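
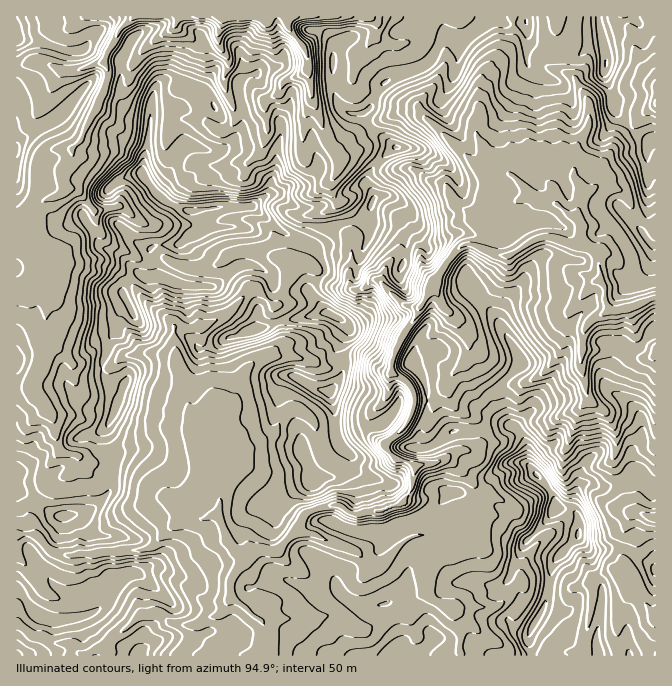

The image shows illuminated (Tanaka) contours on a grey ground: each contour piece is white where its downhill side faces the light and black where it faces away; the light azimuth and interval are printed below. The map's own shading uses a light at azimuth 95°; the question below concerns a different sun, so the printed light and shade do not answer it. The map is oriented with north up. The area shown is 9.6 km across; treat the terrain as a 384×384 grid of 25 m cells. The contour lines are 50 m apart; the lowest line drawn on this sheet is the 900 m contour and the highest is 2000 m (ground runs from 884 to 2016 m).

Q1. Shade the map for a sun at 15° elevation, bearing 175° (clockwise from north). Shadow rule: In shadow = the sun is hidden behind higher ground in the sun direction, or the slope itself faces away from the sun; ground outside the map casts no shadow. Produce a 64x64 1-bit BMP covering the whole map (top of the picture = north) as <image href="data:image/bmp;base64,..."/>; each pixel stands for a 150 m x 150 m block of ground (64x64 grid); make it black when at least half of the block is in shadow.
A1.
<image width="64" height="64" href="data:image/bmp;base64,Qk0+AgAAAAAAAD4AAAAoAAAAQAAAAEAAAAABAAEAAAAAAAACAAATCwAAEwsAAAIAAAAAAAAA////AAAAAACAAAAAMAAAAOAgAAB8AAAAgDvAAC40IAAAHxkAAnAwADwMDgAAY7AAOAAEAABA+AAgAQAAOAA5gIAAAAAYATggj+ACABgHgACf/gHgQAeAAD/+AOPAAA4A4D8AHwAAZj0Af4AcAAB2CwB+IAz+AHgHDDwAB/+AeOcfAAABj4A/wB8AAAADhAfAHgAAAAX8B5AEAAAAD/oP+QwAAAAP+/+fqAAAADw7/9/QAAAAf8H//P4AAAB34P/8Z4AAAHP8//xkAAAAHbz/+wAAAAANuP/nAAAAAA8//+8AAAAHHh///wJwAP8eH///CDgA/gYH//8AEAB4BwP/7gAAADADeD/EAwB+AAO4f/4BAB/AYfD//wAID3/38P//AAgDm//hv78AAAGD/OD+YAHg8A/4YcAAA+v4DdA74AAB2wCAgB/wAABwAAAAH//AAM8AAgAP/4AAn4AeAB4IAAF/Bz8ADAEAB/AAf8AABAAeYf8P4cAACA+D/8//wAAYB8f////AAAAH/////wAAAAf///3+GAAAA////fgwAAAB+//Zd/AAAAH5/8AP4ABDAfj/wA/AAAMB+AfkD4AAAQD4D+T3gAABBPwdcGIAAAAO/Hw4AAAAAA///gwOAAYAAf//wA+AAAAAf//4AAAAAAx///AIAAAAAT//8egAAAAD/////AAAAA=="/>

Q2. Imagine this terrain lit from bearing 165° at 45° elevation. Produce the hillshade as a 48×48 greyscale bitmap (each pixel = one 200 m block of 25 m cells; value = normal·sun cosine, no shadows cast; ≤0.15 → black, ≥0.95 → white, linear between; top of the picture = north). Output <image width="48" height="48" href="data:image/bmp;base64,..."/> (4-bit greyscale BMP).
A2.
<image width="48" height="48" href="data:image/bmp;base64,Qk32BAAAAAAAAHYAAAAoAAAAMAAAADAAAAABAAQAAAAAAIAEAAATCwAAEwsAABAAAAAAAAAAAAAAABEREQAiIiIAMzMzAERERABVVVUAZmZmAHd3dwCIiIgAmZmZAKqqqgC7u7sAzMzMAN3d3QDu7u4A////AGet7sh5vcvMzKmYiIZmiJy6mbvdzKqZmYvd7ut3mrqquqqYiIiHeJqZmqm9zLqpmazM3e64i8uombqqmau6iIeJmZdtzLq5mbmJms3czcy5i7qru7urqoiqqXdKyrq6nLiZmazu26vLq8y7u7mIq5rMu6hnuqqqrYmoiIrduqu8qauqqql3iqmqmKuY3Luau3qGVERniqqrp4eaqYmYirmHdmu53u27uZibqoZVWJmZuph5h4m7maqIiGnHrv3Lp5jO7typdompzN2Wiry8yqqpmXWqa+mZhrvN7cmImImbzd7Ym6dlm7u6qXM7uaeIddyZq7qJmqqqrMzup2h0JJzLqpY2yWaam8t1aL26q7vKmavf/d7+s2rMqryWZVnM3cqHd5zMvMu7mJm9//7u6UaImrzcInu8y6upiZvNzLu7mZmqvN3ISTI2d6m3I3l5qIqZqqvdy7qrqZqqmsuDbsl4dEVSU1mGh2iJzNzMu6qruqmam7dXe+7spzIidCV2iHZ3m93Kqru7u7mIm5aesnnMuphEVRE1eYeHZ53bu7u6qquYrKqs5lZXmId5diJGd5mqmIzcu7u7qqy7zsy2u3dWd1SLqmaXZpqqmIrcy7u7uqzdzdzISql3Z3ZHmomoVcqZiJi8y7zcyoq7h8uHW7uWVYuVd3h2VsuHiJhqu73u23VlaLube7vIdWzIaHV3d7uXmayrzLzv/8hoq93dlau6iImIaZaJqpqoeK7v7bic///czO7c0oh4madWeJV4jJqpZYzvzcqEfO/+3cy71jdYmZZoiKQzV5qpdXrazu7qVYqry1N5myWKqXiaqrlVQpqphnqr////x4uIhAA0noSsuHm7u6u9yKqpdEiu7t7u7LypiHlX/8h7qFe7u6m87rqphTSbupmK3tuonN7d7d43dTSbu8qpvaqqmHZ5qsy6rLq7u83/ve+RNGNKqquZrKq7mYmIm97u3MzLqszv3O3XabpWiYyququ8uXmGZ53u7tyXaLvN3dq8vMzKq6zLurqZuHZpqqvN3dlmVXrM3biaqqq8u7q7rMqGWMiby3VneaqoZEW82necu7qZrLqprNunRK7LtzEAAFuoZWZ5hli9y7q7vLmYqsu6cwe8ZXZTMSdmmDRlRZzru6u8y8upmcu7hgAoaKq6pzZVmmJKzf/Yq7u7u7y6qcy7mHMDibu7uleZmadb/+p6vMy7vM3Kqr3dyIhFqZmIqoi6iruWh1WcvN3d3bzrmJve6GhmuoiaeZipi8y2MjrtvN7u7tjNlqmc3Fdmu6rLiYaZervKd67ty87u7tm9p6qIzoZUmqu2qrV5iZit3dzu283e7durupqWfLZSaph2q9p3iJiM//vu66zd3O3bvJmpd5lxJlRHasy3aLmIzv7O7JrMzczszczN7KejATNFZmm5d7qHeL3N7am7vcnMze3MzeWqMSZkVBNLd6uYmYrM79vLqqqr3cupeMo5dDVTAQIZY0eHq6mq3uzLqZqbzJqqhq0Tl0MyAAI3MAJWi6qZru3LqZqbzA=="/>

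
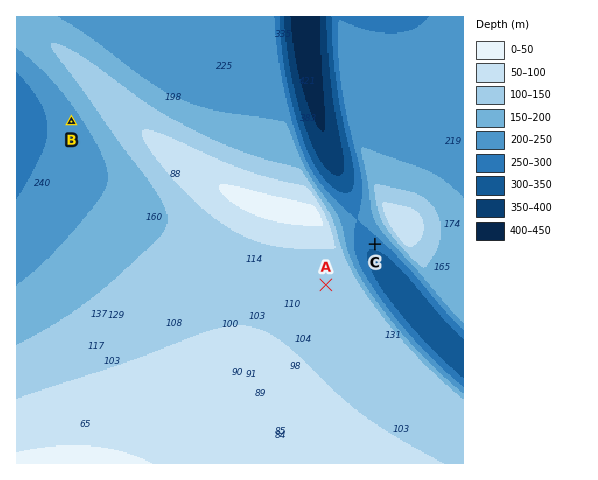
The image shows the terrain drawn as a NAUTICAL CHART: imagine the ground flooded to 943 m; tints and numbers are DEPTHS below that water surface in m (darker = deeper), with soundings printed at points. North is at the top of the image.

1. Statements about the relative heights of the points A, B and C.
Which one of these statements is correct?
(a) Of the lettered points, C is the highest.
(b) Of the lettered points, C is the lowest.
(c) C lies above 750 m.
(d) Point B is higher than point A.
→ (b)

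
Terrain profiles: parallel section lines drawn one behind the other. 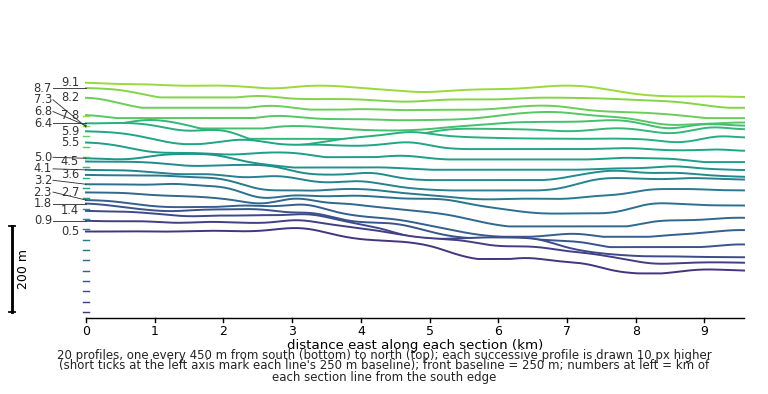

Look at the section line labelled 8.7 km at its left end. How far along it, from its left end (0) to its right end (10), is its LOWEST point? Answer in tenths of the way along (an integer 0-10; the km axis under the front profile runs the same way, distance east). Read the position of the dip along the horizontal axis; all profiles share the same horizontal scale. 10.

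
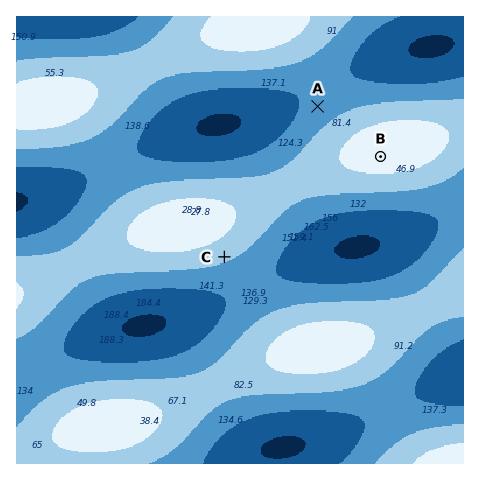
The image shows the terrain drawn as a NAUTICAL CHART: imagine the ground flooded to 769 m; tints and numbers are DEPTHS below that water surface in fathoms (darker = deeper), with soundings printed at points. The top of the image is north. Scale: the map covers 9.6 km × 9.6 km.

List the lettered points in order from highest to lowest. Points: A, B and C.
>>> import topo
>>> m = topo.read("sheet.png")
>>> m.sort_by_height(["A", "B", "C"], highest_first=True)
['B', 'C', 'A']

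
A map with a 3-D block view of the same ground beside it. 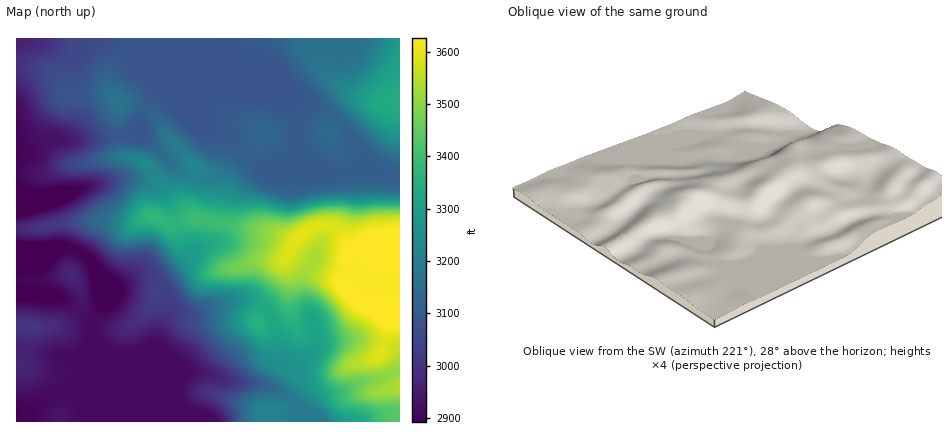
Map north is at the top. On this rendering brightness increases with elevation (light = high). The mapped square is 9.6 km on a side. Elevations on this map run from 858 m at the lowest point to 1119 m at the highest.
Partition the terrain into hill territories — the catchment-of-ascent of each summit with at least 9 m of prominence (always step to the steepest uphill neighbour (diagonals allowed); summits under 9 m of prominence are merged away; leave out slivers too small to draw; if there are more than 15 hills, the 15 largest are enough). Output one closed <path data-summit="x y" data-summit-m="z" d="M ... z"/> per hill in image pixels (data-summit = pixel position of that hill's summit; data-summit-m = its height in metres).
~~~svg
<path data-summit="400 248" data-summit-m="1119" d="M130 38l-114 0 0 216 24 1 18-7 12 0 10 4 8 6 6 10 3 26 5 12-12 22-1 14-4 10 0 24-9 8-30 14-20 16-10 2 0 6 64 0 1-16-3-6-8-8 64 0 46-19 10-2 20 3 24 8 22 2 20 6 12 6 12 12-2 14 102 0 0-50-5 0 3-4 0-14-2-4-6-4-26-6-20 0-22 3-8 8 2-19-11-32-1-22 9-18 3-1 60 22 24-1 0-102-12-1-16-7-12-2-18 6-12-1-10-5-8-8-13-20-5-30-4-12-128-52-35 0 24 26 9 20 0 4-11 10-11 17-16 13-38 4-22 0 6-8 7-18-1-38-5-16-24-18 21 9 6 0 26-11 28 6 4-4z"/><path data-summit="400 100" data-summit-m="1021" d="M400 38l-270 0-3 8 35 0 128 52 4 12 5 30 13 20 14 11 16 3 18-6 12 2 16 7 12 1z"/><path data-summit="272 410" data-summit-m="983" d="M190 371l-10 2-46 19-65 0 11 12 0 18 217 0 3-14-12-12-12-6-20-6-22-2-24-8z"/><path data-summit="30 326" data-summit-m="918" d="M28 294l-12 0 0 122 10-2 20-16 30-14 9-8 0-24 5-16-1-16-25-20-10-4z"/><path data-summit="118 102" data-summit-m="968" d="M102 40l-8 1-22 10-6 0-17-7 20 16 5 16 1 38-7 18-6 8 22 0 42-5 15-15 8-14 11-10-9-24-25-27z"/><path data-summit="400 316" data-summit-m="1114" d="M316 259l-3 1-9 18 1 22 11 32-2 18 8-7 22-3 20 0 20 4 12 6 2 4 0 14-3 4 5-1 0-91-24 1z"/><path data-summit="72 274" data-summit-m="906" d="M70 248l-12 0-18 7-24 0 0 39 42 3 22 15 9 8 1 8 12-22-5-12-1-18-8-18-8-6z"/>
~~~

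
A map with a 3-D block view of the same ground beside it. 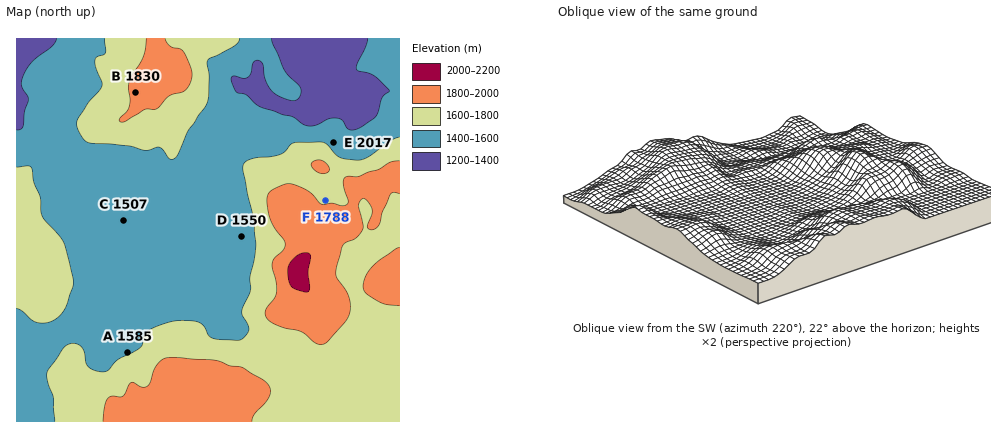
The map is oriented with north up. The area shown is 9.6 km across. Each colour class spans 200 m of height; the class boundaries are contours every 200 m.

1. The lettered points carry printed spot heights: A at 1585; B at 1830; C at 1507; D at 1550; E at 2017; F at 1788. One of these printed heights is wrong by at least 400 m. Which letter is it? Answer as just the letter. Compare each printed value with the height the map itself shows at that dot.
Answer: E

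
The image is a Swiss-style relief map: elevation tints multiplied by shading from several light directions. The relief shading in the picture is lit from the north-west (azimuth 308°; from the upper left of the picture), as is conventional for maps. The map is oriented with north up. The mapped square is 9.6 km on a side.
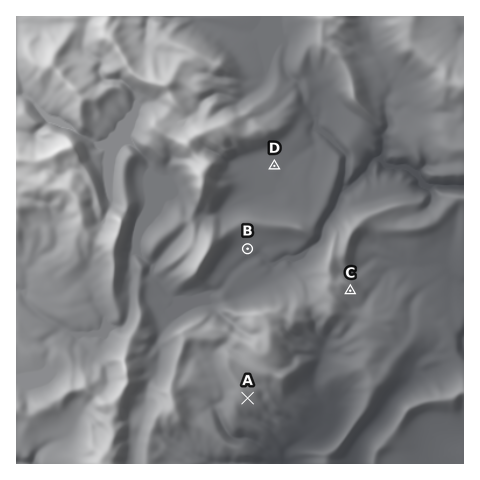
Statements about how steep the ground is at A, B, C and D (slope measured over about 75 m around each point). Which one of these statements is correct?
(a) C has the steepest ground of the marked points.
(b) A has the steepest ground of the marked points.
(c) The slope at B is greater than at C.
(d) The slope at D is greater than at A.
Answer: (a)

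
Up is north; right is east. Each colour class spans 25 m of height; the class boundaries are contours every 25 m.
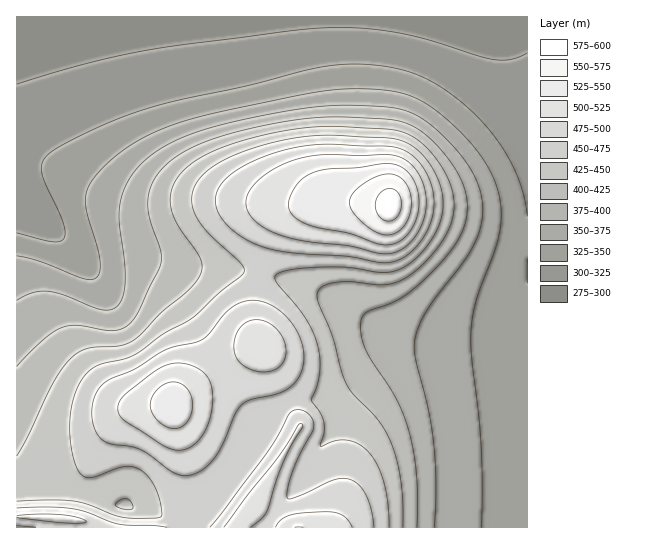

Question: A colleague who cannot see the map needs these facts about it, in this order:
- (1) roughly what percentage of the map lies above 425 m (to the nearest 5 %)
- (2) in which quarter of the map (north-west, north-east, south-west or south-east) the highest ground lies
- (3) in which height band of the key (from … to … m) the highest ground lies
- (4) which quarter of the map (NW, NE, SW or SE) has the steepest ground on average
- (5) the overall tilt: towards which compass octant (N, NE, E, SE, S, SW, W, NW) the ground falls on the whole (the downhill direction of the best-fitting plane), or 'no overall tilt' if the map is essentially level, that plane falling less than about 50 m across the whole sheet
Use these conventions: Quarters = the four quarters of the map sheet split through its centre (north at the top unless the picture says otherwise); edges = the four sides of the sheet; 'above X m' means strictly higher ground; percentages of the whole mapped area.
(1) Ground above 425 m makes up about 40 % of the sheet.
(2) The highest ground is in the north-east quarter.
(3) The highest ground lies in the 575–600 m band.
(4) Slopes are steepest in the north-east quarter.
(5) Overall the map slopes down towards the north.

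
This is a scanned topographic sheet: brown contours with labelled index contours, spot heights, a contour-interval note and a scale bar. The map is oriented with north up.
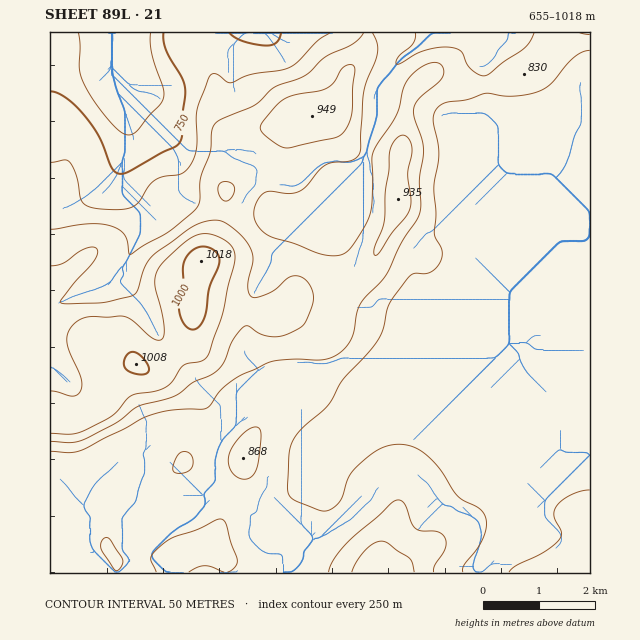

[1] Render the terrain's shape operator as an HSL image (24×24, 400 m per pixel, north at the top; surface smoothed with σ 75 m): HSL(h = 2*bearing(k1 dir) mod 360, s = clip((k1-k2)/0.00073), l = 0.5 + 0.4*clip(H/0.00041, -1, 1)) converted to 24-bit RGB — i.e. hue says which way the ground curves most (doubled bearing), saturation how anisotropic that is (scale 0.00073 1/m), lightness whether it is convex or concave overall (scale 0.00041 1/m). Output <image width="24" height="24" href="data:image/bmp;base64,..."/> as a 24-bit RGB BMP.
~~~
<image width="24" height="24" href="data:image/bmp;base64,Qk32BgAAAAAAADYAAAAoAAAAGAAAABgAAAABABgAAAAAAMAGAAATCwAAEwsAAAAAAAAAAAAAlq9lfWGReFuJiIFtfoVweH58f4N6gHl9h3Bpi39aaX5aOH2LX5W0sJW0v7eZjLGz3kN+jXU4Pm5hYod+dYuOdoCNen+IjJCAsa2HZlt+ZmB2oWl5i5lgY35edYRsdnB/kWyNkIqff42iT5edMo94ZJ2H0KqXo6FemFOu24vScFW4W36NbX5zeXttfoFnkJJgq6d9k0OXlHlUR5mAwom4f3KtZ5uOYHJ5fIxkbahpdX+Phm6LVn5wP3VLtZ1DyYldTXlYm5ZdoGSbi2iYcnGFc3SJf3mThYeaooJtTj2U0ZO9T7eCP5pqoG6pr2ayoT+Or7lOS7JFXHt2fnR3dnZ9Wnd+Zpplu6iFkXyZaoSCemd3iXF7gHmEc4SCb4uAg5F8kW8wK3coRJ5r1ouaVYqRWXpecFd3rUS42dq2arKZTmKGc3WAfIGCZoaLY5mBpKmAmnh9imSGe2x/gXx8gn2AgXx+eIJ0e4ZtfnMMXKsAADMCYKUhpnFkZ192VWVwQqei272qs3JtS19za36AfYWCdIWDZ41wkZhlkm9kg2p2fHd/gH99f3x8gXx9hH98gYB4zNb/8cz/RFTkAH8rUW0kY2E7do5UILRbSrVJ3XiPf1uVWIBsZoZpdoN5doJ2hoZziHp0hHZ+fHt/f31+gHx+gHt9hXt6hX58v1arwCPK/s3ixw/yk1xBI7NSOsF2VZ9QLmRAtLJJrHCZinOcbYuFbYF4eHx0g4R0goN3gXp9fnx/fn1/gHx/gH2Bf4SHgoaMfkxBaFdE255j60LkzNLtjoThlDtvUaI/Qn54XptNfXZQkHhKfY5IWn9mdH5/gIV+e4R+e36Af32Af3x/fX2AfYeEfYiEfYOBb06EbKdzVbCspdPNfJHR6Q280o2bcanJWUCjkFJWg3BPo2tSoL5nMJdhUYh6eYaAgn6Be3yAfHyAf3yDf4WAfIR8gIJ6gH93OjXMq8DIWIS1kNOAcRt3xx5e5emSTJd/MTOVo3y3gI+8fZ/GwrPMdXK7QnqZan6EgX16eoGAe36Aen+ChoB/g3t5gndzhX5xIZpjctGvnW3Sy26PXQhds72B6eLCf3CvHUiSfYKop4Sfb5V8ppBuqHtXSXZzXmx8hYZ7d4WFe3qCeoGBeoOCh3uNfHyWgYSflcxMNGsHFUAJlBRcyUS7e7p24Ltxx6pkIFFwWHx+on2Ejp6shl2y4mKZjq5ALn90fopubYVzdX+BfX+FfIKFeIeAeoh2foRytGan0X+xQ691Aj5QlKDS1IXc2rKk28WzJlOhP4SldbepiIKoZk6a1EDI9sS3H2+KYXyYbpOLbYF+dYF3eoF5foB7goJ8f397ZVqwvJnK2bfdB3C3Cqh8W0/R8Nvl6MjolFDhO2WzmHdiglZSclhvOTqO/9DLu6cpKI53fm+YgXSReX2EeoF9fIB7gYF8gH98PZI8T7x4wHabyTC5N28yC1Yb7eEI2lMAm3QmUz09emdDhHpXanlnNGRu3zZA/8e0DLWpQ2uHhHeEiHyIgH2EfX+Bf4B/f39/kL1lLHsrXWc4k0V7s2+BQop6bSoj77lotqhnWUBikopHSZ5HZX54RFJyQzCP//rMJkzKNDF7eXl+gX58gn1+gX2BgH9/f39/voR/lV9yQot9O2qUnJe4flTHVS7NzuO81G7CnijEt62YZKJlSmNRPnJmJ3mS//rKgypzNEd3dnp/gH99gX99gIB+f39/gH9/m4Nes7OCTKqzMlt+iI9WeEBojytM7887eEkzg0NFvLNnskxSg1Z+KNuvCDmy/u7NXHPLJi+OcnKCgH6AgX9/gYB/foCAf4CAhaWnnsifU0qjTDVyeolqczB7YKxD28uemmrZmW7XyneIsWWJjr+AEO9oAC9P//fJ1y6IVTB5c3V9f397gYF8goJ+foB+foCAj7N6n7V1bTB3Z095bYFqRS15jtOCVcdjVm+mdky/2cHnvLDw78rytd2CABEz/9BFrFUbRT9Vc4VTd31chIdTd4ZcdYRueH93qMdfkXhQXThtdmV6flFlUWU6h9dFlbVQRHtpOsCfd7aUqUhe2EEx/6R4ABwzV0Xl/7rSMZvFbqvQb0PPx3u2Y61wWpF9cn19x75pgHFaREN3bGGCkDGQlMNmWdqQhrmlTqyxOZZCVkk3sExypJLM/M/aLxrVAEgz8rSE87D3XECNOXF+h3jC2o/BdmSeanKCua+Ic3aeOz6UVE6UZCi53uzKTrN6hnpNemhLdnFOPlxNXZ8wToAf7F8H7WGIQFHQAJoxnWMYzzeieazEO3SKt2hasoCdZGSu"/>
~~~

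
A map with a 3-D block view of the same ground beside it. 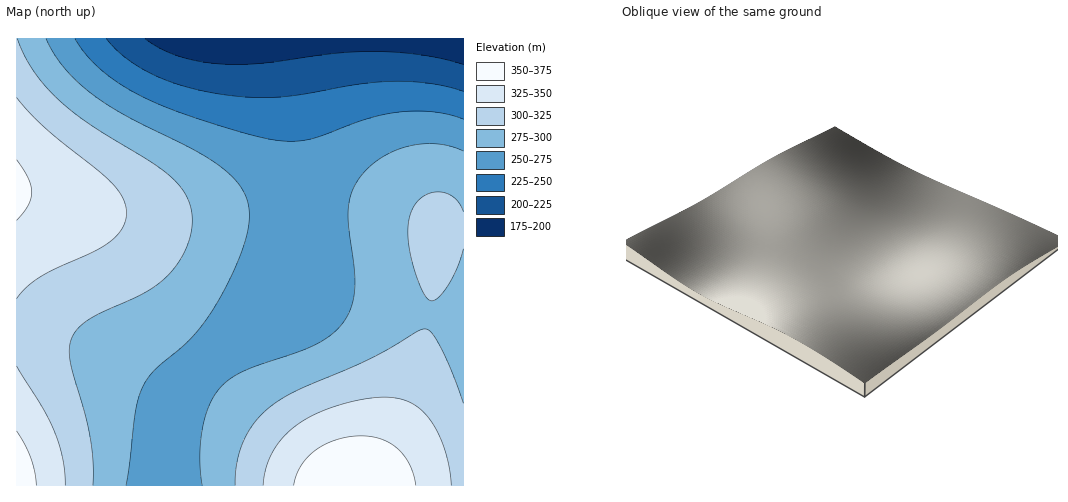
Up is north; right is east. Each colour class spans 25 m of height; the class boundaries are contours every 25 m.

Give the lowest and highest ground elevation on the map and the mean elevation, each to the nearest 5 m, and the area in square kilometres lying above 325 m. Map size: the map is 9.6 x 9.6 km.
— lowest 175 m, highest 370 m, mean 285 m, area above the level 13.5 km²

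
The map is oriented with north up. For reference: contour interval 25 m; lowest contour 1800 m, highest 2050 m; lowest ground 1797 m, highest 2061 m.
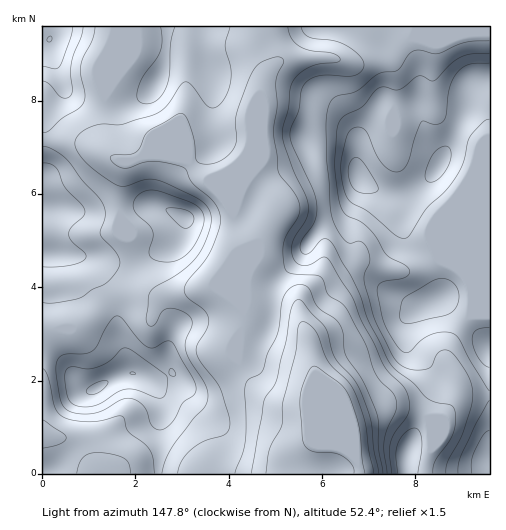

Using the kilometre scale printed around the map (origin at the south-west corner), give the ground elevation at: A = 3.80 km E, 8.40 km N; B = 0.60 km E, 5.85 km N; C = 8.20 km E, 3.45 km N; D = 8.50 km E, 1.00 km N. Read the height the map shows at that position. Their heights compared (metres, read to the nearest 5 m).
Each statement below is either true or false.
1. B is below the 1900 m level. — false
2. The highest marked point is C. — true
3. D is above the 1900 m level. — true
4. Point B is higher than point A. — true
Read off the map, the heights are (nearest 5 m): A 1935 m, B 1985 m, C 2030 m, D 1940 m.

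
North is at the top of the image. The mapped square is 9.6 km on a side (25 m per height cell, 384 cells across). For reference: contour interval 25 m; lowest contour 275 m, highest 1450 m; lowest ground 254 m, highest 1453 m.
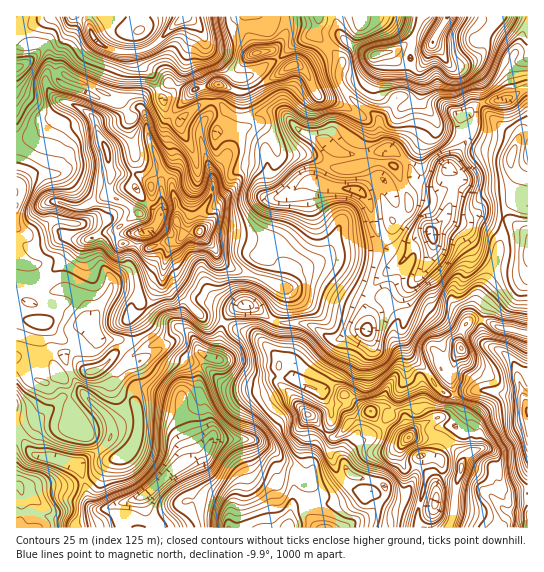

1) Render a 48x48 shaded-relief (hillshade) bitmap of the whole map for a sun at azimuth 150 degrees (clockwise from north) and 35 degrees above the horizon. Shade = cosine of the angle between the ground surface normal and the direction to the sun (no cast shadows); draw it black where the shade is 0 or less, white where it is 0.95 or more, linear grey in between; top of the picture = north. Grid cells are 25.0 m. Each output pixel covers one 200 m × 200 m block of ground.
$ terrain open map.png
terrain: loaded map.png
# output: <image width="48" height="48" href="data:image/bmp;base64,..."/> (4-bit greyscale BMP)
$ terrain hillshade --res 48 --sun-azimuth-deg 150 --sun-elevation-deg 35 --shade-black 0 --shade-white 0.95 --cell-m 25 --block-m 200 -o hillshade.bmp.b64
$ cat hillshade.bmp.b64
<image width="48" height="48" href="data:image/bmp;base64,Qk32BAAAAAAAAHYAAAAoAAAAMAAAADAAAAABAAQAAAAAAIAEAAATCwAAEwsAABAAAAAAAAAAAAAAABEREQAiIiIAMzMzAERERABVVVUAZmZmAHd3dwCIiIgAmZmZAKqqqgC7u7sAzMzMAN3d3QDu7u4A////AJmb3amJmImqhiNmd3ebu6qXZ0djfcupvKmavLyph3ialzJmZ2eaqqqoZleUXMqqvKqprN7uyVRXhzJVVmeJmZmqdma3W7mau6maq83//7QTVkJWVneIiZiJh4aqa8urmnd4iarO//tBIjNWZneJiZmqqbmaa927mWRWeIis3/6mMhJGVWeZiqq8u7qJWN3LqXd5q6h5ve7ahiEkRGirmrqarNyZds7rqZu8zNt2jNzMulI0NGi8qsqHaN7KhWq4mZqru7yneszLu5eJhmesqLuYQ3zKh2ZniZmZmZmpirzLvLm8qYWMxmq6czWamHd5qomYiYmqmrzKq6mrqpdZmEWblUVnh2aKu4mpmYqqmbzJmYiaqYdUaHQkhTVSNDR6vKq7uru7qb3bmHZ4mYdWdmUQRjNFZ2aKvKqqu8y7y87tuGVGeJiJl0MgB2VZvMurrJmZmavLzM3uyVMjZ5mphTMgA2Z5rdyqq5mZiGabq83dunZEV4mYUzRBAEV4nNuZvJqpqHZpuqvdu7qGZ2d2VFZlISJneqmru6q6qZiJvLqs3cunZUNFaId2VCATR6zdy6q7qZiKzdyrzNqGRERXq7qXVlEBJM27qJmau6hnvd3cvMpTNpq7y7y5d3QyI4qFM5iJq7lkac7turuWaLzdy7u6l2REQ0dlRJmZmruEWK3tur3cqazMvMu5mGMyREd4dqqqmqunZ5zdy83tupqrvMy5iYQRJTZ4mImaqqu6d4vd3M3cqHiau8zKiKgxBESJqYiJqru8qZrd3M25h3iJq7zLqZpzE1R6qpmaq8y8yave7dypmYiIiau6q5qVM1R6uoiKqryqt0eu7tu6qZiHeKqqq6mWRVVpq4mIh2mZqTBavdy6mIh3Z5qpq8uoVVRYq3qpqod3vcMnZ7y5dlVmVoqZms3KZnVIrEe8vMuoisg1Zpy5ZDRWVFiJiL3clodXqzJZl4q6hrp2RKq6iGZmVDWJiJu7pmh3mWMTNEeqh6qYQZe8zcqId3iZiZq6p0V4mYdURUWbqHl5clic3e66qry6mprKiGVombqYhlWKqHlphjmry97suqu7qqvMqYdnmaqqmGaal4hniFmruqzcuYiZiKve2Yh2mqqqqGeJmJZ2iXibuqmZmZmrqZrf63d2iomqqWdnd5Z2iZiau6iJqqq8zKqt23Z3aWiaqXd4ZXh3abmJq6m93Lu7vMqruoZ3Z1aKqXV4hmiaZ6qqqry9/su8qru6q4ZVRWVomFRnd3iLuau93Mys79u7uavM3sp1M1ZmVVZmVXqGvMy83tyay6qs3Kze//7bhUR3dnZUM1iDJYuYnO2qmZms3t3u7//9y0JHh1VUREVkAAOJh63Kmpeb3d3tzv/tzJU2ZlVDMzRWQABaymaYmpZ6zLnNur3tqrpmZ3RXdjJYdCI0iqZFiqUTaKeduYreyZmIeHeavLY3dlRVRHl2iZYAAWVMypnO65h4d5qZmsxlZ1V4d2m6iIdCECUn3cq+7KmIhpqZia2lVkaJmYm7h4h2QiUi7tut7A=="/>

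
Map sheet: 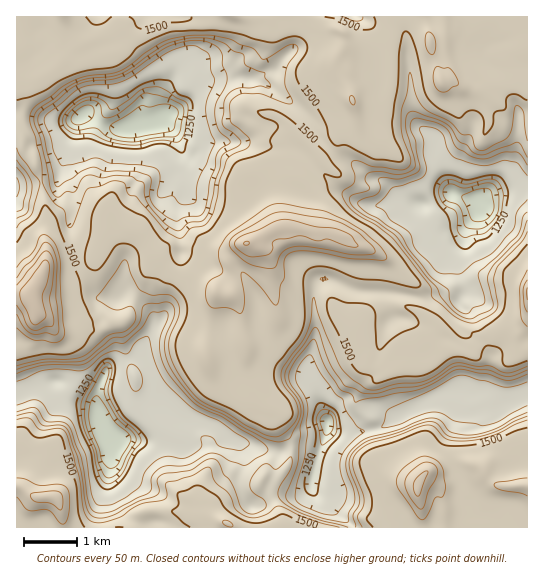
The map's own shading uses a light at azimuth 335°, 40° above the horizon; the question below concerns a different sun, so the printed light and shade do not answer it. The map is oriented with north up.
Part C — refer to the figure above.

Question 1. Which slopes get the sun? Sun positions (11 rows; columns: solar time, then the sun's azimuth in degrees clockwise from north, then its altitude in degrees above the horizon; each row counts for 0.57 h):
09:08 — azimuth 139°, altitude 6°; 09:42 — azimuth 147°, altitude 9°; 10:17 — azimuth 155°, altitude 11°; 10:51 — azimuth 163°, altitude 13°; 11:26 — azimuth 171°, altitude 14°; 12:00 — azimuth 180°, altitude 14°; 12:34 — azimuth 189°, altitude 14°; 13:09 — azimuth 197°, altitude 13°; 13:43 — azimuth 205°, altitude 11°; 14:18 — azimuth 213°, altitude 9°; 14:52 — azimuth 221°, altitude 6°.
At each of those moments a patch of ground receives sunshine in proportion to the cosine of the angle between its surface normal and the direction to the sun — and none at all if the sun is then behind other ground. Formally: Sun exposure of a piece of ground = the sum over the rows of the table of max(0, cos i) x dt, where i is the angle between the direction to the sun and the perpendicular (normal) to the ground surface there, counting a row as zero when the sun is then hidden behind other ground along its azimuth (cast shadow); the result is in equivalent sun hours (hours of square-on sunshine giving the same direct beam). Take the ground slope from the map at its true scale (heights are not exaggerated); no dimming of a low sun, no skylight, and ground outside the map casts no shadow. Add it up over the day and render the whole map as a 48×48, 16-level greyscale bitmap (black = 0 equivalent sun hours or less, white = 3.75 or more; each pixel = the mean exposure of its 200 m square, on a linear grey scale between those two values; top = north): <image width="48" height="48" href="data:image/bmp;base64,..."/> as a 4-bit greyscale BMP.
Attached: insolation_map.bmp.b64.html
<image width="48" height="48" href="data:image/bmp;base64,Qk32BAAAAAAAAHYAAAAoAAAAMAAAADAAAAABAAQAAAAAAIAEAAATCwAAEwsAABAAAAAAAAAAAAAAABEREQAiIiIAMzMzAERERABVVVUAZmZmAHd3dwCIiIgAmZmZAKqqqgC7u7sAzMzMAN3d3QDu7u4A////AFZXhSAAJWVWZVUhEkQhAASGVVd1VVVVVXq6dSAAE1VVVDEAABAAAAEkVWmGVVVVVYiXVSAAAAAlVEMQEgAAABJFVpp2VVVmd2EBJDAAAAJCMyEjZUEAASSFV4Z3VVZ5mQAAEzAAAAMAEiIzNVcgA0h1VTN3RWZBASIzMzEAEhAAATIhEiZzE0dlQxAjRWVDIkRFQzEAAiEAAAEBABJmIzNEQyABNCI0VVVVQhAAACMhAAEiNYVVISABIzISIiI0VUMjIhERJVREMiNI39llICIAABIxAAABNCEAAhEkmVREREbPx3uDEVMgAAAAAAAAAQAAAzI3hURFWN/XVVZ1V2VBAAAAAAAAAAAAJENXVEVWv+llVVQ0iWZUMQAAAAAAABARJXVFVVVq2WVVVUEUZqnOyYUiIiIhEkMzNIYUVlWchmVVVTEjWJupzv/7VERYp9qId4kzRFapZmVVVVUzWZl1Vned687v/+////ymRFeGVlVWVXp0aHZVVVVWv+yWemiamb7ZdVZlVEVmVVjHZ2VVRVVVVVV1VWmrhWndt1REQ0VVRVaad2VVRFVVREVmVq7qVFWc22MjRFVURWZph1VVMzRVQzNFV5iVREQzV2QjRWZlVWVWdlVVVEVUIAATV5ZEREIQFIhlVomFVlVVZUREVmQhAAADR2VVREQyJqunVXdlVlVVQzISIiMxAAA1RiRmRFd2WJmWVDM0d2VFMSV4iIdREiRlVBJWRFaHd2ZVQxNGh3VXd5h2ZlMAATREQhA1RFVnZVVDREZpqHVXiHd4hjESMyESMhACREVXhVVDRVWcqYmZvO/rYxATMiIAEyIRM0RWdVQzRDR3VWvdyoZBEREjMQERASIBIkRVVUIAIjIAFWZmVUIAABIzMQABEREjMkRVVDEAACMQASMhEQAAACM0MwABIwJDMzRVQhAAACMhAAAAAAAAEiIiERACMSMhEiNEERARADQyEAAAABASIzRCACEjMjQhASEjI0IiI0REQyEiM0VWVFVUJGVFVWdCARAAITMzMzNERERERXZDaadYq7upZalSEAAAAAMzMyNEREREVTNrzdpWh2ioV5UyIgAAASMyM0MSNERFVEepl2RFV77JmmQzMiEAABIRRCAAJERVRXhlVCRFarzeyVUzIAAAAAABNFVWVVVTRVVVVDNFaoaJl1MjAAAAAAABRGmoZVUzVVVVRERpyXVmZVZVQABEEAABNWRmZVIlZVZVVWrfx3ZWZWnbqDR5lERWVERFMhFHVWdVVXioZmZWaWety+2pqomrdCIAABV2VVRFVWZ4mGVVh1Vo3+y5i8uFVEMAAkZlVVRFVVZnZkRVVVVVau//6Xh1VFVEVTRVVVRFVVZTM0RFVVVFVVZozqZlVFVniWI1VVRVVVZkQ0RVVVVVVVVVau2FVneIeJQkRFVVVWZ1RFVVVVVVVVVVVp3/7dy7mJuVVERFVWVURVVVVVVVVURFVEWL3cqWVVZlVUM0VVUzRVVVVVVVdUM0QzMzRVeGVVVVQgAVVVVEVVVVVQ=="/>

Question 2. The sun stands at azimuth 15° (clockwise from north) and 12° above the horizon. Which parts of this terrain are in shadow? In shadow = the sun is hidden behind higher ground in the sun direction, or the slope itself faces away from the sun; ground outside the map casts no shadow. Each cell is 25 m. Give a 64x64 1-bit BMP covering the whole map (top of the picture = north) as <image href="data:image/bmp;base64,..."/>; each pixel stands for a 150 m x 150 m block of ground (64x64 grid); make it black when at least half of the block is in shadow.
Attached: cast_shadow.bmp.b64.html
<image width="64" height="64" href="data:image/bmp;base64,Qk0+AgAAAAAAAD4AAAAoAAAAQAAAAEAAAAABAAEAAAAAAAACAAATCwAAEwsAAAIAAAAAAAAA////AAAAAAA8AAAAADDgAHwAAAAAAOAAeAAAAABA4AAAAAAEAGDABwAAAAAAcIAPAAAAAABgAAAAAAAAAGAAAAAAAAAAQAAAAAgADgAAAAAAHAA/gAAAAAAfB//AAAAAAB8H/8MAAAAAPw/+Y7gAAAB+H/gD/8AAAPwf4AP/8Bz8+D/AA////v/wPgAD///+//A8AAP///7/8DwAA+H////4OAAnwA////gwAHcAA/H//DAANgAAAPh+AAAeAAAA/D4AAAYAAAD4HwAABgAAAPAA4AAGAAABwADwAAAAAAGAAPgAAAAAAYAA+AAAAAARAAHwAAAAwBAAAQAAB/AAEAAAABwP8AAAAAAAHj/8AAAAAAAff/wAAAAAADx/8AAAAAAAAD4AAAAAAAAAAAAAAAAAAAAAAAAAAAAAAAAAAOAAAAAAAAAB8AAAAAAAHwP4gAAAAAA/h/jAAAAAAEfH+OAAAAAAD8f4wAAAAAAfx/vAAAAAAD8P/4AAAAAAMB//AAAAAAAAH/8AAAB4AAA/gAP/kHgAAD8AH//4cAAAfgA///gAAAB8AD///AAAADADH//8AAAAKAIP//gAAAAMAAf/+AAAAAAAAf//jAAAAAAAD//OAAAAAAAD//gAAAAAAAD//OAAAAAAAH/+cAAAAAAAP/AAAAAAAAAAAAAAAAAAAAAgAAAAAA=="/>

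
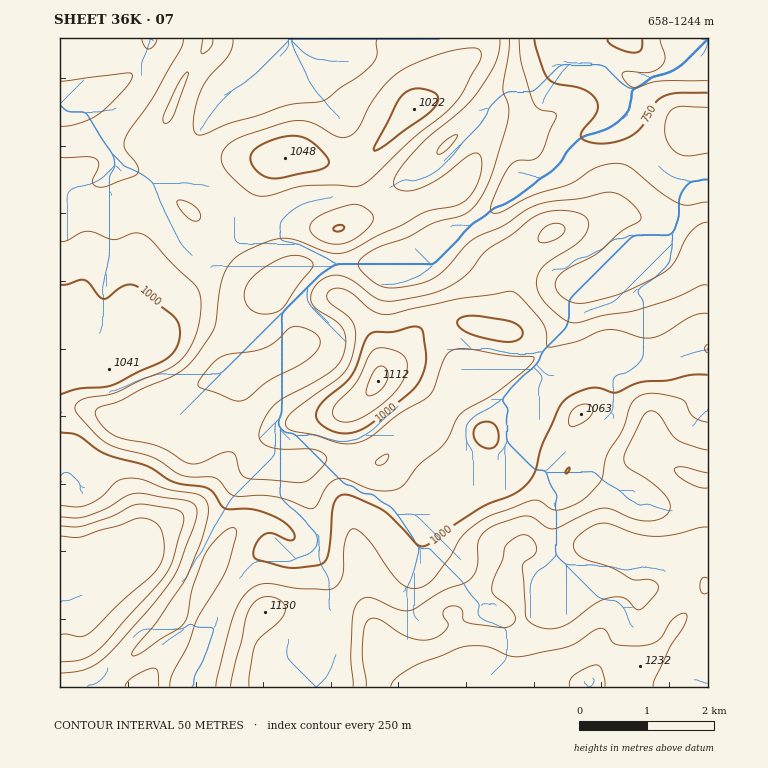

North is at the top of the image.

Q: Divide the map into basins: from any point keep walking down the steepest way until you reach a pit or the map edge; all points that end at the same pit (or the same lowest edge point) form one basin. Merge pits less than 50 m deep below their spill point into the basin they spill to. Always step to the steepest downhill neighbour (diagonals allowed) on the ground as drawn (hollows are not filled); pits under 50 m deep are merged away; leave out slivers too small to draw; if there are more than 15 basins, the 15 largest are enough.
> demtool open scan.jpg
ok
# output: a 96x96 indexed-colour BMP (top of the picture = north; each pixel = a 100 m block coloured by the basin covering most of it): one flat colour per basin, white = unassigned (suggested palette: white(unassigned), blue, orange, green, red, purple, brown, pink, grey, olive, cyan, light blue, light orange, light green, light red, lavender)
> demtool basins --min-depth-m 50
<image width="96" height="96" href="data:image/bmp;base64,Qk12EgAAAAAAAHYAAAAoAAAAYAAAAGAAAAABAAQAAAAAAAASAAATCwAAEwsAABAAAAAAAAAA////ALR3HwAOf/8ALKAsACgn1gC9Z5QAS1aMAMJ34wB/f38AIr28AM++FwDox64AeLv/AIrfmACWmP8A1bDFABERERERERERERERERERERERERERERERERERERERERERERERERERERERERERERERERERERERERERERERERERERERERERERERERERERERERERERERERERERERERERERERERERERERERERERERERERERERERERERERERERERERERERERERERERERERERERERERERERERERERERERERERERERERERERERERERERERERERERERERERERERERERERERERERERERERERERERERERERERERERERERERERERERERERERERERERERERERERERERERERERERERERERERERERERERERERERERERERERERERERERERERERERERERERERERERERERERERERERERERERERERERERERERERERERERERERERERERERERERERERERERERERERERERERERERERERERERERERERERERERERERERERERERERERERERERERERERERERERERERERERERERERERERERERERERERERERERERERERERERERERERERERERERERERERERERERERERERERERERERERERERERERERERERERERERERERERERERERERERERERERERERERERERERERERERERERERERERERERERERERERERERERERERERERERERERERERERERERERERERERERERERERERERERERERERERERERERERERERERERERERERERERERERERERERERERERERERERERERERERERERERERERERERERERERERERERERERERERERERERERERERERERERERERERERERERERERERERERERERERERERERERERERERERERERERERERERERERERERERERERERERERERERERERERERERERERERERERERERERERERERERERERERERERERERERERERERERERERERERERERERERERERERERERERERERERERERERERERERERERERERERERERERERERERERERERERERERERERERERERERERERERERERERERERERERERERERERERERERERERERERERERERERERERERERERERERERERERERERERERERERERERERERERERERERERERERERERERERERERERERERERERERERERERERERERERERERERERERERERERERERERERERERERERERERERERERERERERERERERERERERERERERERERERERERERERERERERERERERERERERERERERERERERERERERERERERERERERERERERERERERERERERERERERERERERERERERERERERERERERERERERERERERERERERERERERERERERERERERERERERERERERERERERERERERERERERERERERERERERERERERERERERERERERERERERERERERERERERERERERERERERERERERERERERERERERERERERERERERERERERERERERERERERERERERERERERERERERERERERERERERERERERERERERERERERERERERERERERERERERERERERERERERERERERERERERERERERERERERERERERERERERERERERERERERERERERERERERERERERERERERERERERERERERERERERERERERERERERERERERERERERERERERERERERERERERERERERERERERERERERERERERERERERERERERERERERERERERERERERERERERERERERERERERERERERERERERERERERERERERERERERERERERERERERERERERERERERERERERERERERERERERERERERERERERERERERERERERERERERERERERERERERERERERERERERERERERERERERERERERERERERERERERERERERERERERERERERERERERERERERERERERERERERERERERERERERERERERERERERERERERERERERERERERERERERERERERERERERERERERERERERERERERERERERERERERERERERERERERERERERERERERERERERERERERERERERERERERERERERERERERERERERERERERERERERERERERERERERERERERERERERERERERERERERERERERERERERERERERERERERERERERERERERERERERERERERERERERERERERERERERERERERERERERERERERERERERERERERERERERERERERERERERERERERERERERERERERERERERERERERERERERERERERERERERERERERERERERERERERERERERERERERERERERERERERERERERERERERERERERERERERERERERERERERERERERERERERERERERERERERERERERERERERERERERERERERERERERERERERERERERERERERERERERERERERERERERERERERERERERERERERERERERERERERERERERERERERERERERERERERERERERERERERERERERERERERERERERERERERERERERERERERERERERERERERERERERERERERERERERERERERERERERERERERERERERERERERERERERERERERERERERERERERERERERERERERERERERERERERERERERERERERERERERERERERERERERERERERERERERERERERERERERERERERERERERERERERERERERERERERERERERERERERERERERERERERERERERERERERERERERERERERERERERERERERERERERERERERERERERERERERERERERERERERERERERERERERERERERERERERERERERESIiIiIRERERERERERERERERERERERERERERERERERERERERERERERERERERERERESIiIiIiERERERERERERERERERERERERERERERERERERERERERERERERERERERERESIiIiIiIhERERERERERERERERERERERERERERERERERERERERERERERERERERERESIiIiIiIiERERERERERERERERERERERERERERERERERERERERERERERERERERERESIiIiIiIiIRERERERERERERERERERERERERERERERERERERERERERERERERERERESIiIiIiIiIRERERERERERERERERERERERERERERERERERERERERERERERERERERESIiIiIiIiIRERERERERERERERERERERERERERERERERERERERERERERERERERERESIiIiIiIiIhERERERERERERERERERERERERERERERERERERERERERERERERERERESIiIiIiIiIiERERERERERERERERERERERERERERERERERERERERERERERERERERESIiIiIiIiIiERERERERERERERERERERERERERERERERERERERERERERERERERERESIiIiIiIiIiIRERERERERERERERERERERERERERERERERERERERERERERERERERESIiIiIiIiIiIhERERERERERERERERERERERERERERERERERERERERERERERERERESIiIiIiIiIiIiERERERERERERERERERERERERERERERERERERERERERERERERERESIiIiIiIiIiIiIRERERERERERERERERERERERERERERERERERERERERERERERERESIiIiIiIiIiIiIhERERERERERERERERERERERERERERERERERERERERERERERERESIiIiIiIiIiIiIiERERERERERERERERERERERERERERERERERERERERERERERERESIiIiIiIiIiIiIiIRERERERERERERERERERERERERERERERERERERERERERERERESIiIiIiIiIiIiIiIhERERERERERERERERERERERERERERERERERERERERERERERESIiIiIiIiIiIiIiIiERERERERERERERERERERERERERERERERERERERERERERERESIiIiIiIiIiIiIiIiIRERERERERERERERERERERERERERERERERERERERERERERESIiIiIiIiIiIiIiIiIhERERERERERERERERERERERERERERERERERERERERERERESIiIiIiIiIiIiIiIiIiERERERERERERERERERERERERERERERERERERERERERERESIiIiIiIiIiIiIiIiIiERERERERERERERERERERERERERERERERERERERERERERESIiIiIiIiIiIiIiIiIiIRERERERERERERERERERERERERERERERERERERERERERESIiIiIiIiIiIiIiIiIiIRERERERERERERERERERERERERERERERERERERERERERESIiIiIiIiIiIiIiIiIiIRERERERERERERERERERERERERERERERERERERERERERESIiIiIiIiIiIiIiIiIiIRERERERERERERERERERERERERERERERERERERERERERESIiIiIiIiIiIiIiIiIiIhERERERERERERERERERERERERERERERERERERERERERESIiIiIiIiIiIiIiIiIiIhERERERERERERERERERERERERERERERERERERERERERESIiIiIiIiIiIiIiIiIiIiERERERERERERERERERERERERERERERERERERERERERESIiIiIiIiIiIiIiIiIiIiIRERERERERERERERERERERERERERERERERERERERERESIiIiIiIiIiIiMzMzMzMzMzETMzMzMxERERERERERERERERERERERERERERERERESIiIiIiIiIiIjMzMzMzMzMzMzMzMzMzMRERERERERERERERERERERERERERERERESIiIiIiIiIiIzMzMzMzMzMzMzMzMzMzMxERERERERERERERERERERERERERERERESIiIiIiIiIiMzMzMzMzMzMzMzMzMzMzMxERERERERERERERERERERERERERERERESIiIiIiIiIiMzMzMzMzMzMzMzMzMzMzMzERERERERERERERERERERERERERERERESIiIiIiIiIiMzMzMzMzMzMzMzMzMzMzMzMRERERERERERERERERERERERERERERESIiIiIiIiIiMzMzMzMzMzMzMzMzMzMzMzMxERERERERERERERERERERERERERERESIiIiIiIiIiIzMzMzMzMzMzMzMzMzMzMzMzERERERERERERERERERERERERERERESIiIiIiIiIiIzMzMzMzMzMzMzMzMzMzMzMzMxERERERERERERERERERERERERERESIiIiIiIiIiIzMzMzMzMzMzMzMzMzMzMzMzMzERERERERERERERERERERERERERESIiIiIiIiIiIjMzMzMzMzMzMzMzMzMzMzMzMzMRERERERERERERERERERERERERESIiIiIiIiIiIjMzMzMzMzMzMzMzMzMzMzMzMzMxERERERERERERERERERERERERESIiIiIiIiIiIiMzMzMzMzMzMzMzMzMzMzMzMzMxERERERERERERERERERERERERESIiIiIiIiIiIiMzMzMzMzMzMzMzMzMzMzMzMzMzERERERERERERERERERERERERESIiIiIiIiIiIiIzMzMzMzMzMzMzMzMzMzMzMzMzMxERERERERERERERERERERERESIiIiIiIiIiIiIjMzMzMzMzMzMzMzMzMzMzMzMzMzERERERERERERERERERERERESIiIiIiIiIiIiIiMzMzMzMzMzMzMzMzMzMzMzMzMzMRERERERERERERERERERERESIiIiIiIiIiIiIiMzMzMzMzMzMzMzMzMzMzMzMzMzMREREREREREREREREREREREQ=="/>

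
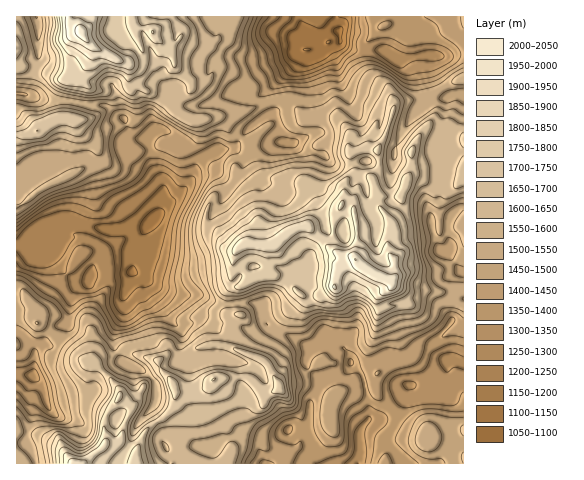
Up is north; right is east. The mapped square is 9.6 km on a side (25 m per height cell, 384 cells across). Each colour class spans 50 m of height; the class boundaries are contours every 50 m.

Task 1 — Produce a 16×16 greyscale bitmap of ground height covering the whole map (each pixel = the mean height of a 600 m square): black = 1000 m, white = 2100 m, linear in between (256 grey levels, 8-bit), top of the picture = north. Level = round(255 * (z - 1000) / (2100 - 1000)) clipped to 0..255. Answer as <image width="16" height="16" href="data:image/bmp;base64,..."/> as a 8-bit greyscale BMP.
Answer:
<image width="16" height="16" href="data:image/bmp;base64,Qk02BQAAAAAAADYEAAAoAAAAEAAAABAAAAABAAgAAAAAAAABAAATCwAAEwsAAAABAAAAAAAAAAAAAAEBAQACAgIAAwMDAAQEBAAFBQUABgYGAAcHBwAICAgACQkJAAoKCgALCwsADAwMAA0NDQAODg4ADw8PABAQEAAREREAEhISABMTEwAUFBQAFRUVABYWFgAXFxcAGBgYABkZGQAaGhoAGxsbABwcHAAdHR0AHh4eAB8fHwAgICAAISEhACIiIgAjIyMAJCQkACUlJQAmJiYAJycnACgoKAApKSkAKioqACsrKwAsLCwALS0tAC4uLgAvLy8AMDAwADExMQAyMjIAMzMzADQ0NAA1NTUANjY2ADc3NwA4ODgAOTk5ADo6OgA7OzsAPDw8AD09PQA+Pj4APz8/AEBAQABBQUEAQkJCAENDQwBEREQARUVFAEZGRgBHR0cASEhIAElJSQBKSkoAS0tLAExMTABNTU0ATk5OAE9PTwBQUFAAUVFRAFJSUgBTU1MAVFRUAFVVVQBWVlYAV1dXAFhYWABZWVkAWlpaAFtbWwBcXFwAXV1dAF5eXgBfX18AYGBgAGFhYQBiYmIAY2NjAGRkZABlZWUAZmZmAGdnZwBoaGgAaWlpAGpqagBra2sAbGxsAG1tbQBubm4Ab29vAHBwcABxcXEAcnJyAHNzcwB0dHQAdXV1AHZ2dgB3d3cAeHh4AHl5eQB6enoAe3t7AHx8fAB9fX0Afn5+AH9/fwCAgIAAgYGBAIKCggCDg4MAhISEAIWFhQCGhoYAh4eHAIiIiACJiYkAioqKAIuLiwCMjIwAjY2NAI6OjgCPj48AkJCQAJGRkQCSkpIAk5OTAJSUlACVlZUAlpaWAJeXlwCYmJgAmZmZAJqamgCbm5sAnJycAJ2dnQCenp4An5+fAKCgoAChoaEAoqKiAKOjowCkpKQApaWlAKampgCnp6cAqKioAKmpqQCqqqoAq6urAKysrACtra0Arq6uAK+vrwCwsLAAsbGxALKysgCzs7MAtLS0ALW1tQC2trYAt7e3ALi4uAC5ubkAurq6ALu7uwC8vLwAvb29AL6+vgC/v78AwMDAAMHBwQDCwsIAw8PDAMTExADFxcUAxsbGAMfHxwDIyMgAycnJAMrKygDLy8sAzMzMAM3NzQDOzs4Az8/PANDQ0ADR0dEA0tLSANPT0wDU1NQA1dXVANbW1gDX19cA2NjYANnZ2QDa2toA29vbANzc3ADd3d0A3t7eAN/f3wDg4OAA4eHhAOLi4gDj4+MA5OTkAOXl5QDm5uYA5+fnAOjo6ADp6ekA6urqAOvr6wDs7OwA7e3tAO7u7gDv7+8A8PDwAPHx8QDy8vIA8/PzAPT09AD19fUA9vb2APf39wD4+PgA+fn5APr6+gD7+/sA/Pz8AP39/QD+/v4A////AIGstb2vkIyLcWFZVUlcbm93dYmwnpuYkYZlX2VKV2xrVWaFp5yhqaahnWhpXlFKTVJ1lYqKnJmcoJVqYWBeVEZobYR0fIGJk4t8amJ0d2hZdWRmR0VacouCiZeVm6WNcFxKPjgsR26iqKWsztDTl3U0OEQ3Kj93sb66sMzRyJBpQTY3MCU2fJ20ur+5vbmIc3dbUkUzL2GCkpWhuLSukIZ5fXlqTkZSbHyFi5Wlnp+VmIyKblxgaWZsYW6LoZadlI+clHhzgop8bmx1f4eUg4R+obCepJWReGpaWGR6f2t0la7Pybark39hNSI0VkhJVoq737e7sJWHXC8gH0xXWGE="/>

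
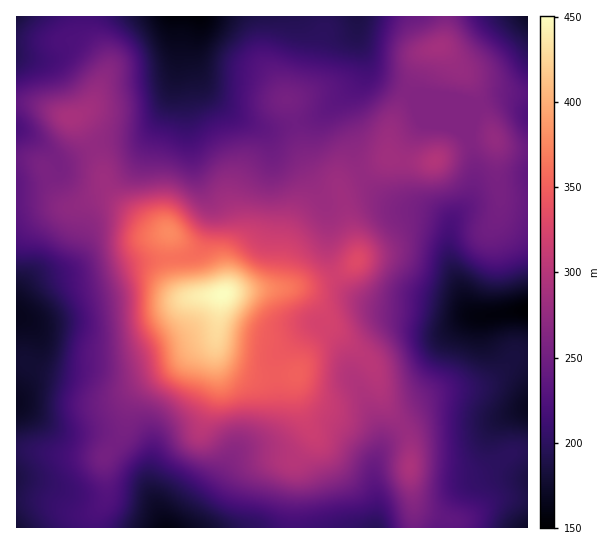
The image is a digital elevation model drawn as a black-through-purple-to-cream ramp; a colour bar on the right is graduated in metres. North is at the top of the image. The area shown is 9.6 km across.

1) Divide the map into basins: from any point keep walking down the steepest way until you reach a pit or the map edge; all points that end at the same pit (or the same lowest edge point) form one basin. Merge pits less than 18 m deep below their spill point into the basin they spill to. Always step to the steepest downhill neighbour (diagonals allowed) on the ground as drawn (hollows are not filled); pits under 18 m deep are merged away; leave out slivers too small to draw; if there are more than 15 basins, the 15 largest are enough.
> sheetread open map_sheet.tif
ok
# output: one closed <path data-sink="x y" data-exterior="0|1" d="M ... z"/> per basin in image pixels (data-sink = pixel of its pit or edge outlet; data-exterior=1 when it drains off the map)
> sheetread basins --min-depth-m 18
<path data-sink="198 17" data-exterior="1" d="M445 16l-360 0 0 15 18 23 4 9 0 8-10 23-5 11-6 6-12 6-11-1-24-11-22-2-1 56 13 1 13 5 14 28 11 12 6 2 25-10 7 0 20 11 22 19 8 4 12 1 4 6 0 20 4 21 8 15 6 3 29-1 21-5 52-3 32-7 24-12 10-8 0-10-17-62 10-9 21-11 18-12-1-14 4-21 24-47 7-20 20-10 2-12z"/><path data-sink="527 310" data-exterior="1" d="M441 47l-15 5-5 6-5 17-25 51-3 17 1 14-18 12-21 11-10 9 17 62 0 10-10 8-17 10-20 6-18 2 13 6 14 14 9 20 29 22 14 14 16 44 21 28 3 11-2 20 5 3 9 2 32 4 20 0 14-6 25-17 14-2 0-300-22-2-10-6-23-56z"/><path data-sink="167 527" data-exterior="1" d="M293 288l-54 3-17 4-7 43-20 10-20 19-28 17-12 13-6 10-6 26-19 25 3 39-11 17-1 14 318-1 0-30-4-23 2-28-4-13-20-26-16-44-14-14-29-22-9-20-14-14z"/><path data-sink="17 315" data-exterior="1" d="M105 197l-7 0-23 10-12 0-21-8-26 0 1 329 77 0 2-14 11-17-3-39 19-25 6-26 6-10 12-13 28-17 20-19 18-8 3-5 5-40-32 2-6-2-7-12-3-9-4-40-22-7-22-19z"/><path data-sink="527 17" data-exterior="1" d="M527 16l-81 0-1 17-4 13 32 40 23 56 15 7 17 0z"/><path data-sink="17 17" data-exterior="1" d="M83 16l-67 1 1 86 22 2 28 12 7 0 9-4 9-8 13-30 2-12-4-9-18-23z"/><path data-sink="527 527" data-exterior="1" d="M527 451l-13 1-25 17-14 6-20 0-41-6-4-2 3 30 0 30 114 1z"/>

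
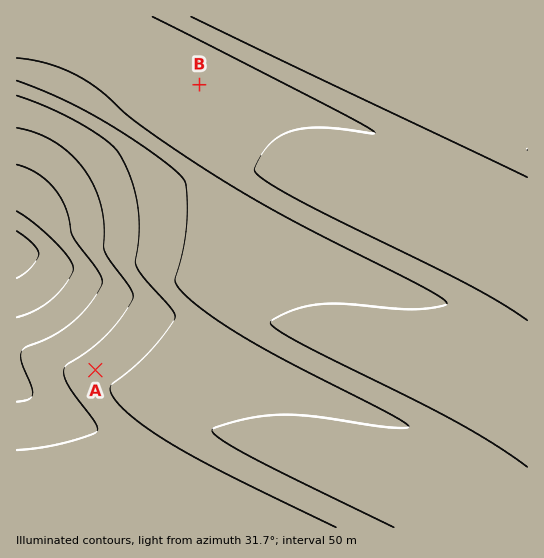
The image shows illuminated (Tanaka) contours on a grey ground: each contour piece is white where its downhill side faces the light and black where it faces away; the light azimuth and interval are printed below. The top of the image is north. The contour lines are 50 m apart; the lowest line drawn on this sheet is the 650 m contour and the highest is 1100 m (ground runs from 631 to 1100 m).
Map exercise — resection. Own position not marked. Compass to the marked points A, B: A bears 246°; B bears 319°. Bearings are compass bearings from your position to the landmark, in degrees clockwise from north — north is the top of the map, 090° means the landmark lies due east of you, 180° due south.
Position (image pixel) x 349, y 257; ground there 940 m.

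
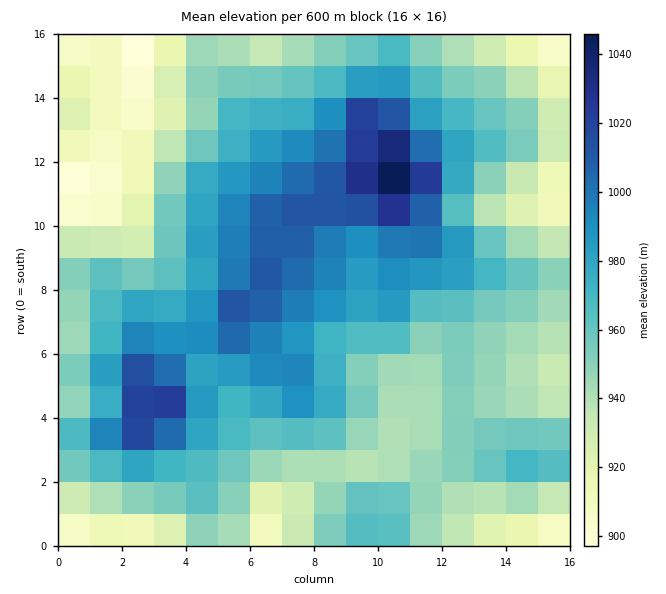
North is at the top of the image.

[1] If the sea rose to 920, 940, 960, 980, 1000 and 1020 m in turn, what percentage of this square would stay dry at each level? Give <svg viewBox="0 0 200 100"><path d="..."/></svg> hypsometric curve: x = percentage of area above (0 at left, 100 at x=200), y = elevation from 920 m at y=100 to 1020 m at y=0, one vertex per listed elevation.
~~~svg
<svg viewBox="0 0 200 100"><path d="M177 100l-25-20-56-20-40-20-32-20-17-20"/></svg>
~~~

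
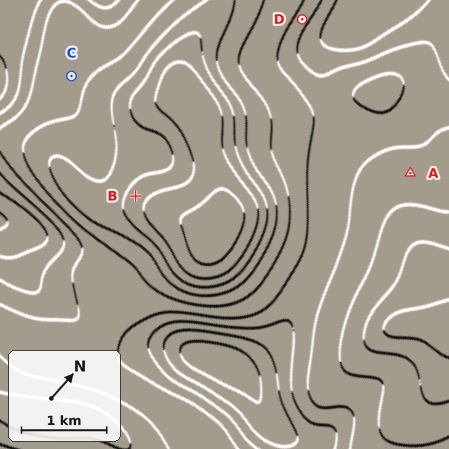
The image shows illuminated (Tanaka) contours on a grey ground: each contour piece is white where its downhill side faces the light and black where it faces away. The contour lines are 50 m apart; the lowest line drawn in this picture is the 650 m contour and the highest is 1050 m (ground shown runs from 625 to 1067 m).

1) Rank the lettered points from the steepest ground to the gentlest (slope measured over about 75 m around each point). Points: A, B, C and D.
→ D B A C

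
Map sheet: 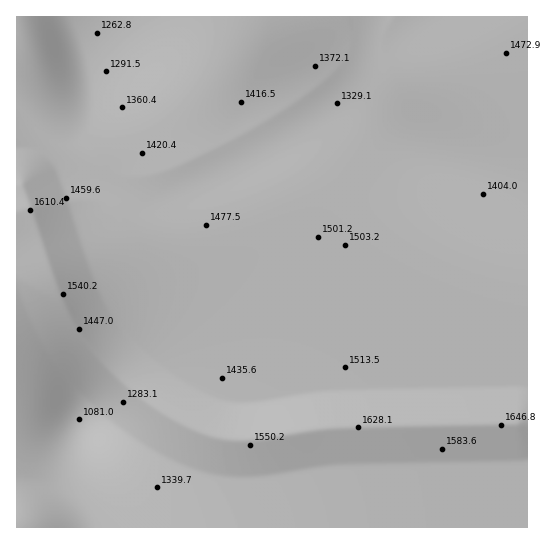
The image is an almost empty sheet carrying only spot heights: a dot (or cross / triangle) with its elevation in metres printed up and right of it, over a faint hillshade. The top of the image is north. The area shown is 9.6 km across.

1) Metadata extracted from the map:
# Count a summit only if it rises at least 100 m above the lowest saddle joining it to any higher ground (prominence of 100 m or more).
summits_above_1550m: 2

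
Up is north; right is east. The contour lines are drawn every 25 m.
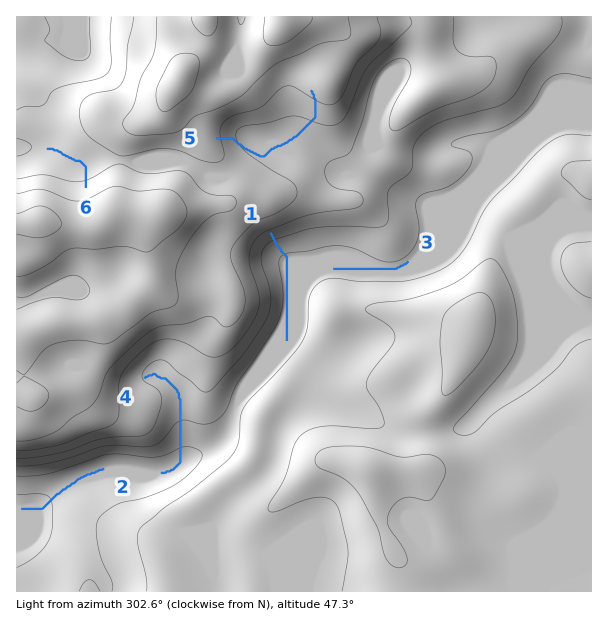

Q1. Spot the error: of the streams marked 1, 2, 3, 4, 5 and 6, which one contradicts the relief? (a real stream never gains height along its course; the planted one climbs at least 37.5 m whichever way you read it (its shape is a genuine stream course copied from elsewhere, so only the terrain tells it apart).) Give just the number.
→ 5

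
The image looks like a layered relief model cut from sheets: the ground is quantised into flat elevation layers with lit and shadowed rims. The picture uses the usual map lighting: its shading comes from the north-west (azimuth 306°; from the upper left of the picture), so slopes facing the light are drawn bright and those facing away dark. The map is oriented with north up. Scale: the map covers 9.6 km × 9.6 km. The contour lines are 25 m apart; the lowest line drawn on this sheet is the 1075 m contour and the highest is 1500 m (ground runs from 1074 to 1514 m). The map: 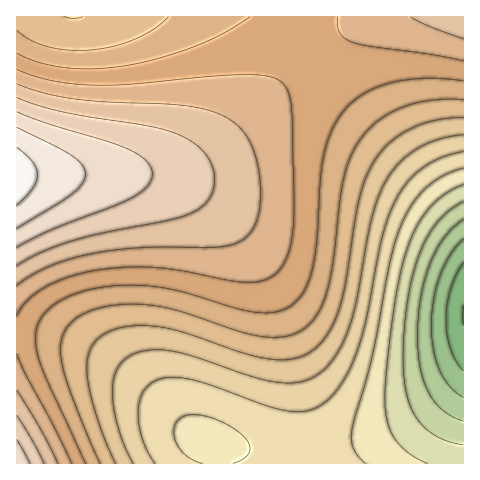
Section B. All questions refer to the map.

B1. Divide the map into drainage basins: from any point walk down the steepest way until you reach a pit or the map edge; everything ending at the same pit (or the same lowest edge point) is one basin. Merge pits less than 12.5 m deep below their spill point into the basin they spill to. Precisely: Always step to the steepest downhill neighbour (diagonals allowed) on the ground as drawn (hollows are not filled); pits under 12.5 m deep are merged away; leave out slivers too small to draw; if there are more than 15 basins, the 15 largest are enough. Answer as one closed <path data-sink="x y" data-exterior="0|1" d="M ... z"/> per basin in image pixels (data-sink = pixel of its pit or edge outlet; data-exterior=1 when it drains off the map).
<path data-sink="463 315" data-exterior="1" d="M463 16l-94 0-28 18-33 25-70 70-32 28-12 7-20 7-50 3 35 3 19 6 16 8 22 16 17 17 26 35 21 45 15 53 10 60 4 47 155-1z"/><path data-sink="207 441" data-exterior="0" d="M124 174l-108 1 0 288 292 1-3-47-10-60-15-53-21-45-26-35-17-17-22-16-16-8-19-6z"/><path data-sink="74 17" data-exterior="1" d="M368 16l-351 0-1 158 142 0 21-4 15-6 28-20 94-92z"/>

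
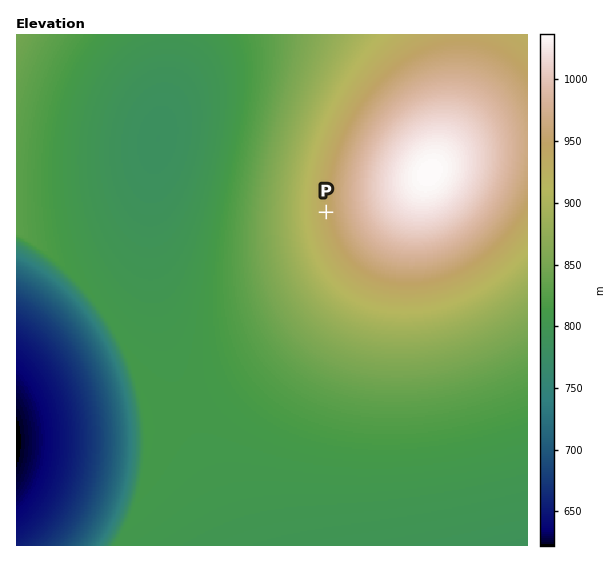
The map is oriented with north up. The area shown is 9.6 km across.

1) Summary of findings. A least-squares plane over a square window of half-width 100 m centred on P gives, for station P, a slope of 4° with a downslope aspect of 264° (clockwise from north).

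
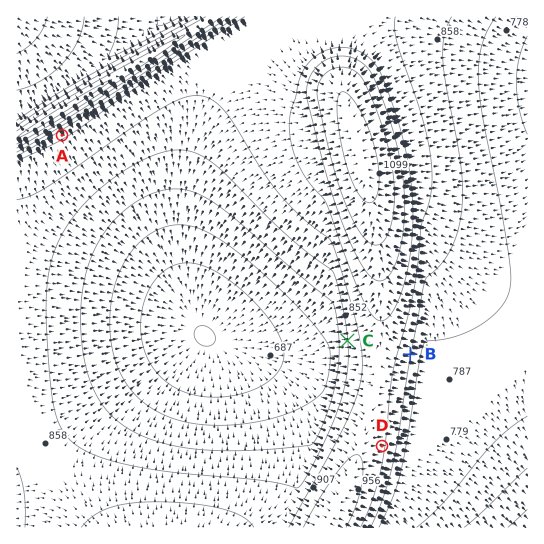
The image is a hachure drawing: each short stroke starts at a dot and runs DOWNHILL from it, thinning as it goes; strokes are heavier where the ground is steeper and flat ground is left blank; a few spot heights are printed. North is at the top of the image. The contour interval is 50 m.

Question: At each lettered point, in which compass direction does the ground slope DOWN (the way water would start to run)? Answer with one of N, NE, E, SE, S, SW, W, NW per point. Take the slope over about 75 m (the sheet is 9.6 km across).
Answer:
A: SE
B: E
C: W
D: E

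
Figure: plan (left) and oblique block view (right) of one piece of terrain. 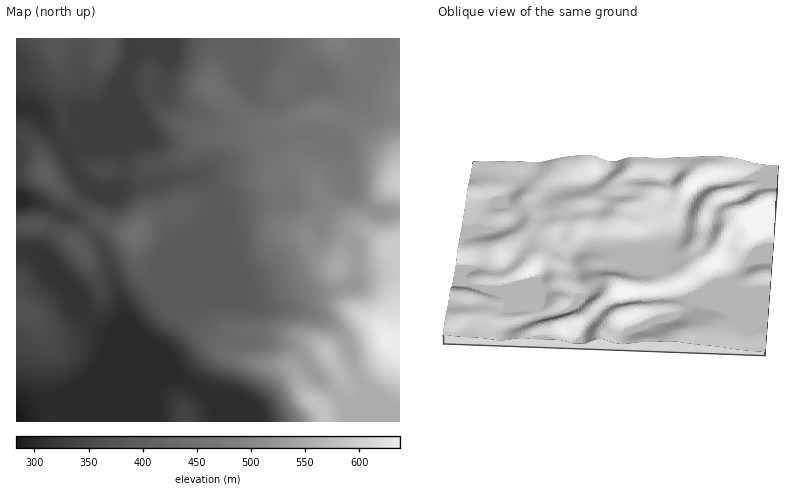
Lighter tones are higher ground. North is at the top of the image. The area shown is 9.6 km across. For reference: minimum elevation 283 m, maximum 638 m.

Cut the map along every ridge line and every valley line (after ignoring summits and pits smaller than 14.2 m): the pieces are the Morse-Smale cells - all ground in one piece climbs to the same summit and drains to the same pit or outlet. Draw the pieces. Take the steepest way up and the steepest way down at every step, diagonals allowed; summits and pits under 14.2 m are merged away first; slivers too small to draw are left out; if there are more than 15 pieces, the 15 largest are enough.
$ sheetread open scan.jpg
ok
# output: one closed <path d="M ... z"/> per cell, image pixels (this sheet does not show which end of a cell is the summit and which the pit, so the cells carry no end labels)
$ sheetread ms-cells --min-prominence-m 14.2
<path d="M218 38l-4 0-1 6-2 42 33 31 10 7 8 2 18-1 18-7-3 10 4 24 15 24 0 2-4-6-8-5-10 0-8 4-12 10-6-3-20 2-29 18 1 14 4-4 12-3 52-7 26 11 6 5 2 8 4 6 20 7 8 7 4 12 0 26-4 5-18 6-24 3-22 12-14 2 30 3 16 5 12 7 13 15 5 10 4 18 9 18-3 38 40 0 0-208-26-3-17-13-8-12-10-32-3-6-7-6 8-6 9-18 3-8 0-10-5-7-12-7-30-12-20-17-8-2-16 1z"/><path d="M164 288l-38 28-15 36-15 20-14 13-26 16 50 0 54-23 16-3 31 19 9 14 2 14 142 0 0-18-14 1-33-33-15-21-20-8-42-2-20-5-10-6-7-8-9-31z"/><path d="M214 38l-82 0-1 22-22 54-31 32-12 6 7 16 11 15 10 6 24 3 10-5 18-2 0-11 4-8 34-10 20-20 50-2 11-8-11-2-10-7-33-31z"/><path d="M286 198l-52 7-14 4-3 7-3 34-14 14-26 11-12 13 66 1 28 16 30 2 24-13 24-3 18-6 4-5 0-26-4-12-8-7-20-7-4-6-2-8-6-5z"/><path d="M24 251l-8 1 0 163 16-9 24-5 30-19 10-10 9-14 7-20-2-5-20-14-17-17-6-12-15-12-16-24z"/><path d="M132 38l-116 0 0 68 12 1 8 4 28 39 2 2 6-3 37-35 22-54z"/><path d="M228 289l-56 1 16 0 4 2 5 26 4 8 9 7 18 7 38 1 22 5 15 10 10 16 33 33 10 1 6-4 1-18-9-18-5-20-6-12-11-11-12-7-16-5-48-6z"/><path d="M216 198l-24 5-40 15-18 16-14-3-14-8-8 1-8 8 9 10 8 14 17 61 8-8 30-20 12-14 26-11 14-14 4-36z"/><path d="M296 119l-16 6-14 1-12 8-50 2-20 20-34 10-4 8 1 10 25-6 26-3 11 9 9 14 28-18 20-2 6 3 12-10 8-4 10 0 10 9-13-24-4-24z"/><path d="M38 225l-22 1 0 24 20 4 16 24 15 12 6 12 12 12 27 20-6 23 7-9 12-30-15-54-7-16-13-17-14 13-6-6z"/><path d="M338 89l-2 1 12 8 1 12-10 22-10 10 7 6 3 6 10 32 8 12 15 12 8 3 20 0 0-99-26-3-10-6-12-12z"/><path d="M176 375l-16 3-54 23-51 1 12 10 5 10 144 0 1-10-10-18z"/><path d="M374 38l-156 0 40 18 16-1 8 2 26 20 28 11 12 1 12-9 6-10 7-20z"/><path d="M22 106l-6 0 0 28 8 2 10 8 6 10 5 20 21 21 14 10 9-13-1-6-10-10-15-30-23-32-8-6z"/><path d="M22 135l-6 1 0 66 8-2 16 3 24 12 6 1 9-12-13-9-21-21-7-24z"/>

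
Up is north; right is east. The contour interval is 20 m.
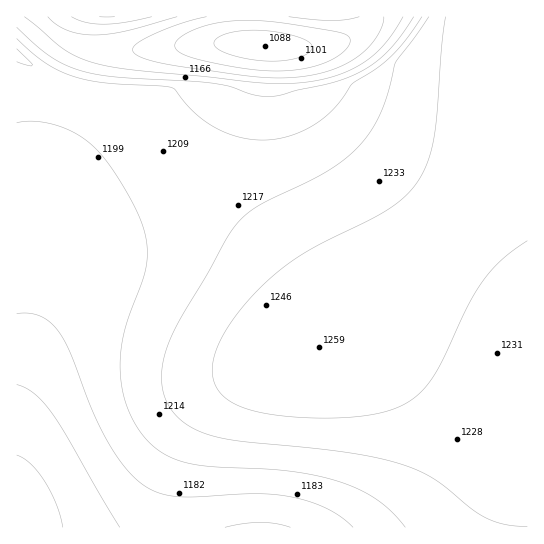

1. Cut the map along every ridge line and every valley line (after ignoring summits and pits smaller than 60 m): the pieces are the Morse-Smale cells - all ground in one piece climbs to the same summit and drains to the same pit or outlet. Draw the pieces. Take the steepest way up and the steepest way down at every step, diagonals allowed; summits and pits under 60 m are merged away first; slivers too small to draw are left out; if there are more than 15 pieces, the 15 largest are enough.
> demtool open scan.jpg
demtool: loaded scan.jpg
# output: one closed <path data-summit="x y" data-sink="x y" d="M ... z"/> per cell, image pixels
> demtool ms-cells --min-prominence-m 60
<path data-summit="319 347" data-sink="17 527" d="M18 55l-2 0 1 473 507-1 0-30 4-26 0-17-2-2-8-1-21-12-71-58-37-25-34-13-21 0-13 4-1-10-8-23-27-45-55-58-63-58-48-60-24-2-32-8-22-11z"/><path data-summit="319 347" data-sink="265 46" d="M527 16l-510 0-1 38 25 18 22 11 32 8 24 2 48 60 63 58 55 58 27 45 8 23 1 10 13-4 21 0 34 13 37 25 71 58 21 12 9 2z"/><path data-summit="319 347" data-sink="265 46" d="M527 472l-3 25 1 31 3-1z"/>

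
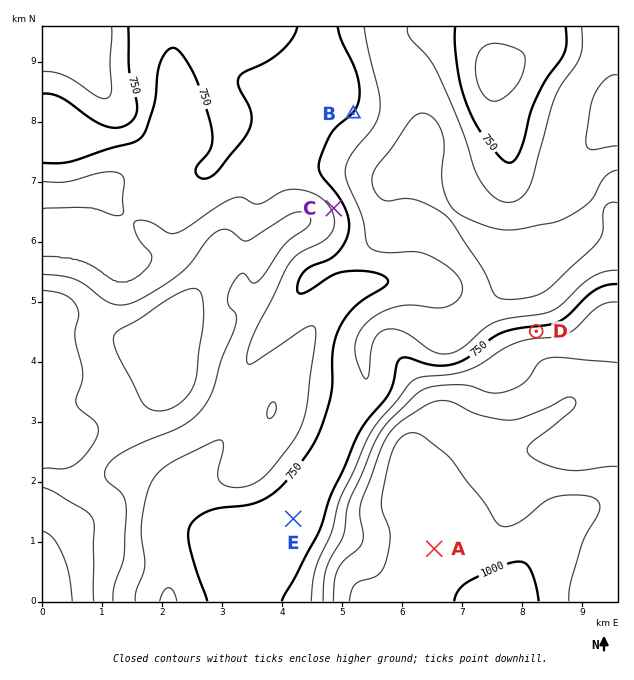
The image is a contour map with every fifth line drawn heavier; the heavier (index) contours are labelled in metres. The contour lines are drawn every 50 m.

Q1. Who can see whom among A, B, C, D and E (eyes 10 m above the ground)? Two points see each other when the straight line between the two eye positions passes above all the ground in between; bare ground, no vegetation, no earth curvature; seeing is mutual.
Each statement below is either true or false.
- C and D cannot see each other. false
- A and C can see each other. false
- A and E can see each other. false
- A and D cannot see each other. true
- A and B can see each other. false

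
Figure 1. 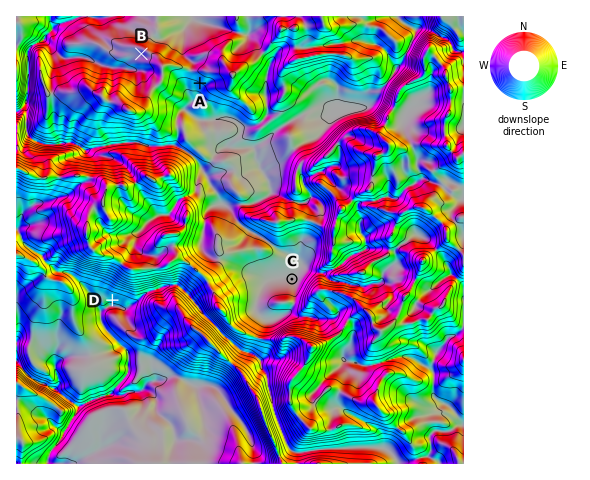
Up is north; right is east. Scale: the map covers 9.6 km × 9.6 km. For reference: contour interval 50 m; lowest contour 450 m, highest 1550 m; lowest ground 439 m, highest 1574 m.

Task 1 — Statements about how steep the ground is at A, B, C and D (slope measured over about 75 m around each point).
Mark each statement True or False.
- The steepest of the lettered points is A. True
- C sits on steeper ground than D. False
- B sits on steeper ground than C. True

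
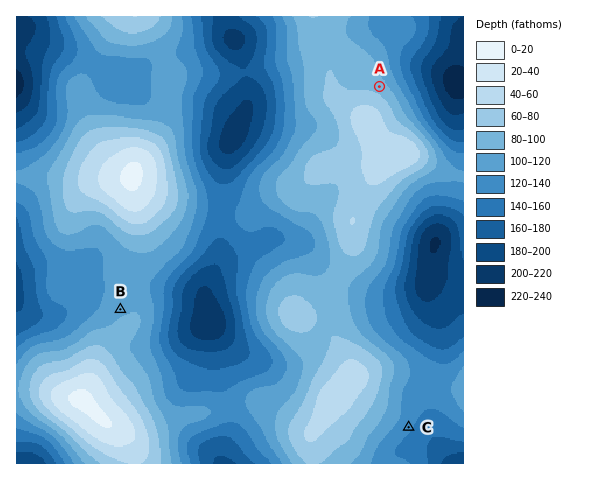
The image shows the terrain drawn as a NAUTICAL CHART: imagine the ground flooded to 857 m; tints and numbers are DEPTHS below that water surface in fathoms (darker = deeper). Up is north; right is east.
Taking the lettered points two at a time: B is above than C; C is below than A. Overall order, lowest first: C B A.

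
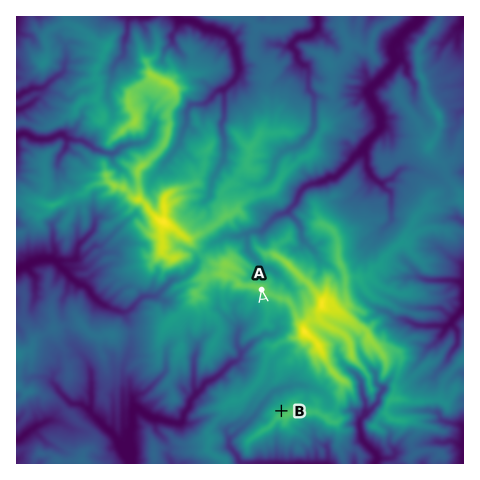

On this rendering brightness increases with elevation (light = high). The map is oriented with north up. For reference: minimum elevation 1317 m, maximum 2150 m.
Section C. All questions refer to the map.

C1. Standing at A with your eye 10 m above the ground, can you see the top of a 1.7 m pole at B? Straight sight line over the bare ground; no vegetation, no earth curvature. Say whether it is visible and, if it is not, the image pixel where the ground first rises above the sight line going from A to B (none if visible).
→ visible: true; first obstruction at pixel None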